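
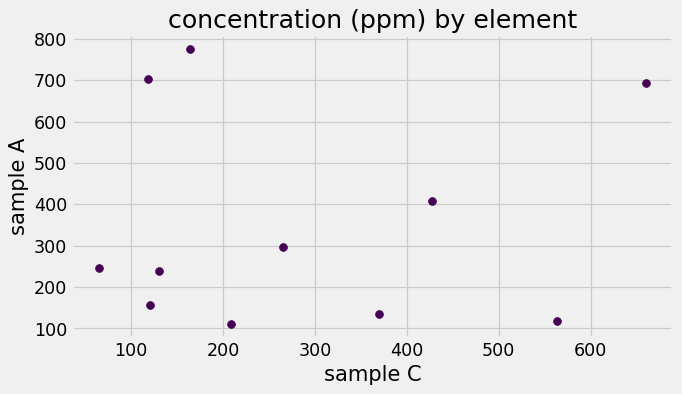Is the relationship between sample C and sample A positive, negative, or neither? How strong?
Points are roughly uncorrelated; weak (|r| ≈ 0.1).

no clear correlation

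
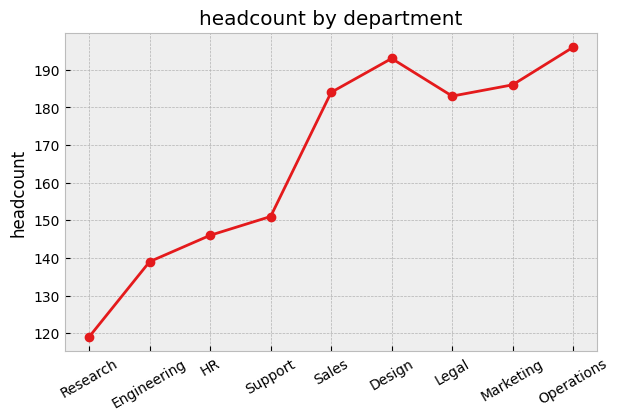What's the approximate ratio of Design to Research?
Design ≈ 190, Research ≈ 120; 190/120 ≈ 1.58.

≈ 1.58×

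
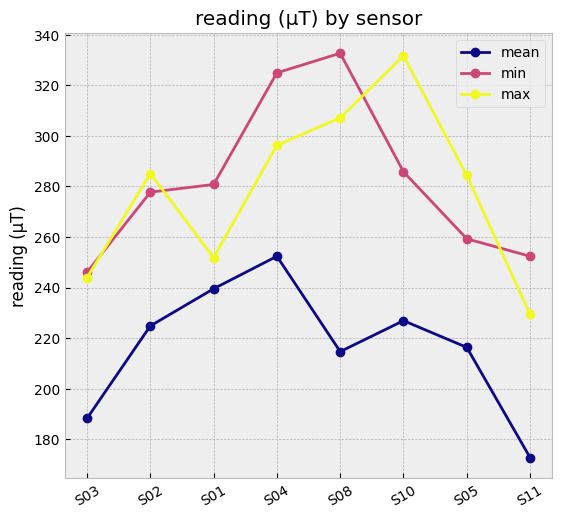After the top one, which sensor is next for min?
S04

Top 3 for min: S08 ≈ 340, S04 ≈ 320, S10 ≈ 280.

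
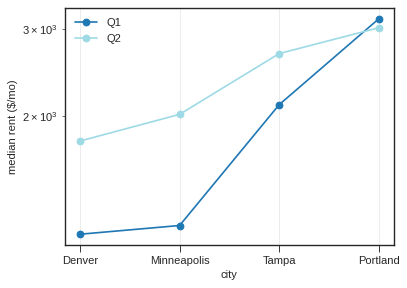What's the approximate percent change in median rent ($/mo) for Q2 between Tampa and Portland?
Tampa ≈ 2600, Portland ≈ 3000; (3000 − 2600) / 2600 ≈ +15.4%.

≈ +15.4%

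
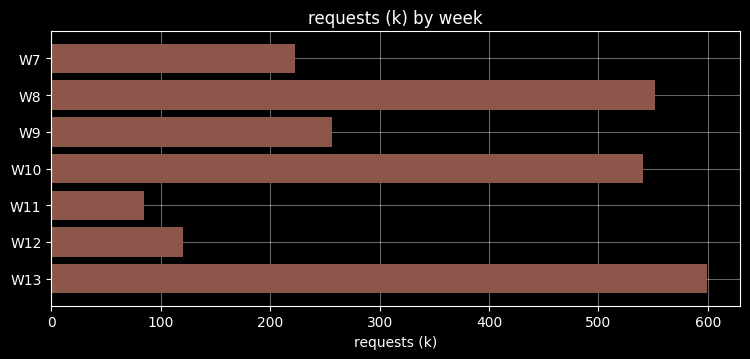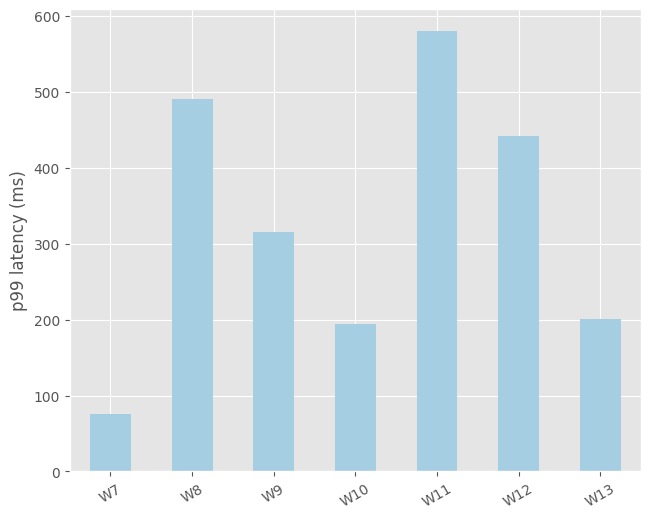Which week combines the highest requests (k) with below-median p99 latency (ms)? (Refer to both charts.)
W13

Chart 2 median p99 latency (ms) ≈ 300; below-median weeks: W7, W10, W13. Among those, W13 has the highest requests (k) (≈ 600).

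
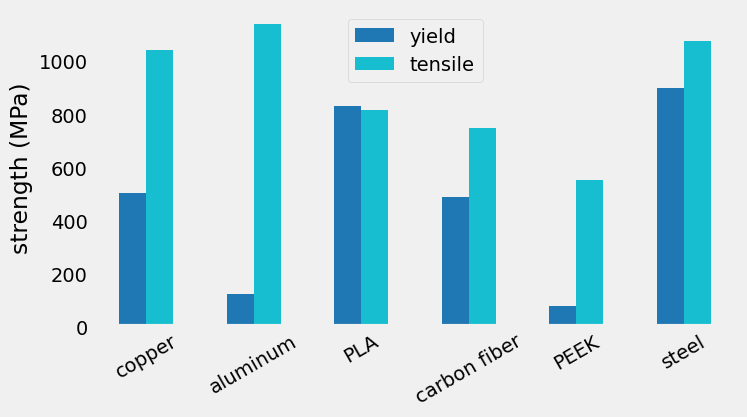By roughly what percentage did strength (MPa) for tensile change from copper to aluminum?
≈ +10%

copper ≈ 1000, aluminum ≈ 1100; (1100 − 1000) / 1000 ≈ +10%.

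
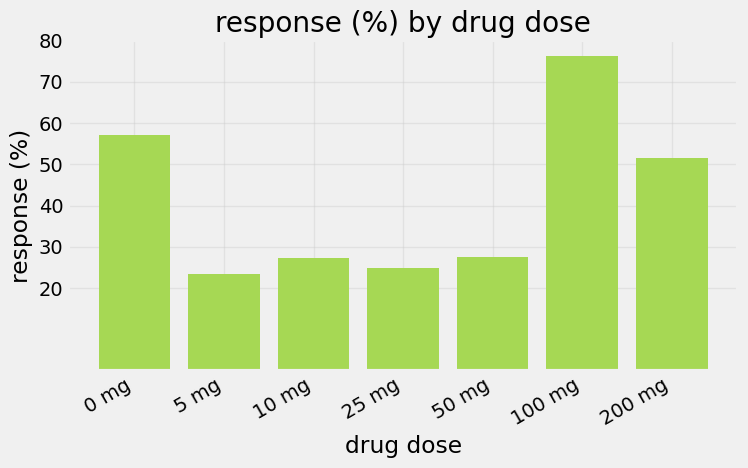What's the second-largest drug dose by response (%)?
0 mg

Top 3: 100 mg ≈ 80, 0 mg ≈ 60, 200 mg ≈ 50.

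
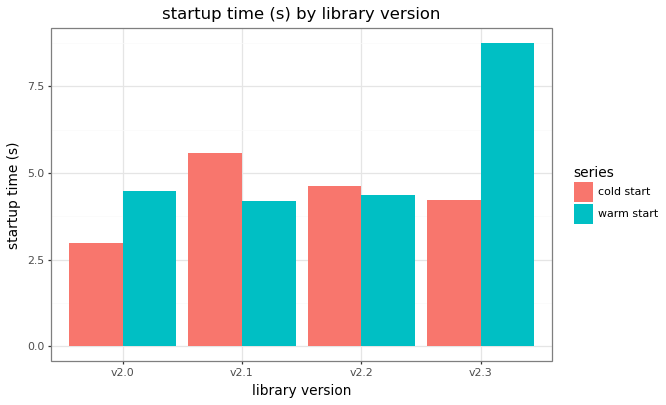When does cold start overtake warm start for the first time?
v2.1

v2.0: cold start ≈ 3 vs warm start ≈ 4 (not yet); v2.1: cold start ≈ 6 vs warm start ≈ 4 (first crossover).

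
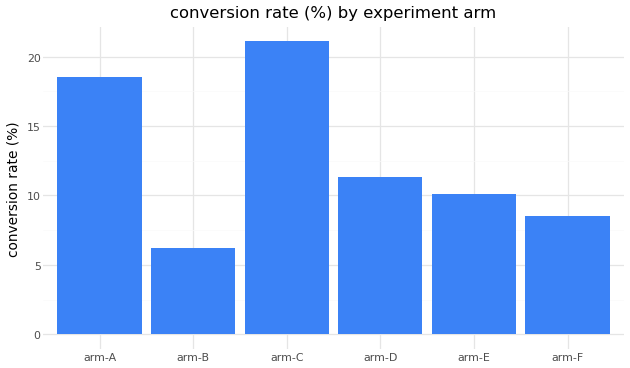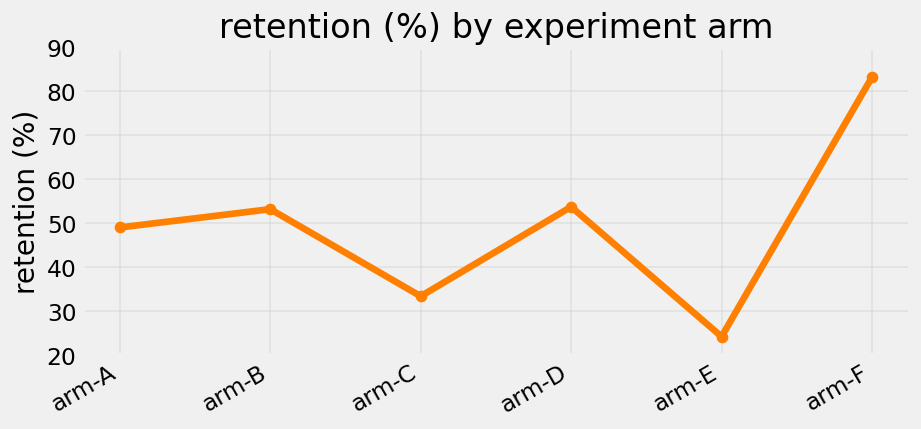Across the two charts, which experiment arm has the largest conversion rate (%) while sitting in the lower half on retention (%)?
arm-C

Chart 2 median retention (%) ≈ 50; below-median experiment arms: arm-A, arm-C, arm-E. Among those, arm-C has the highest conversion rate (%) (≈ 22).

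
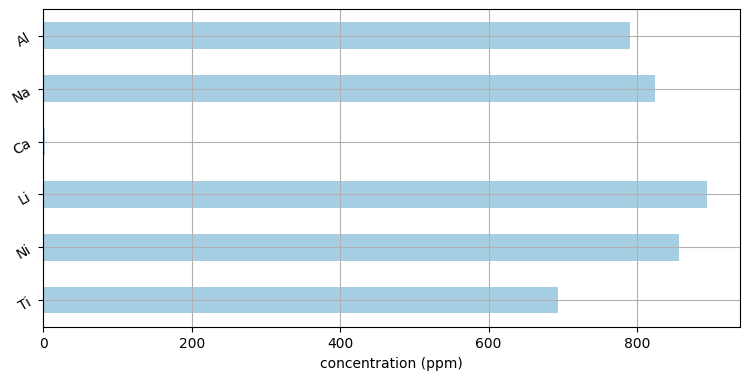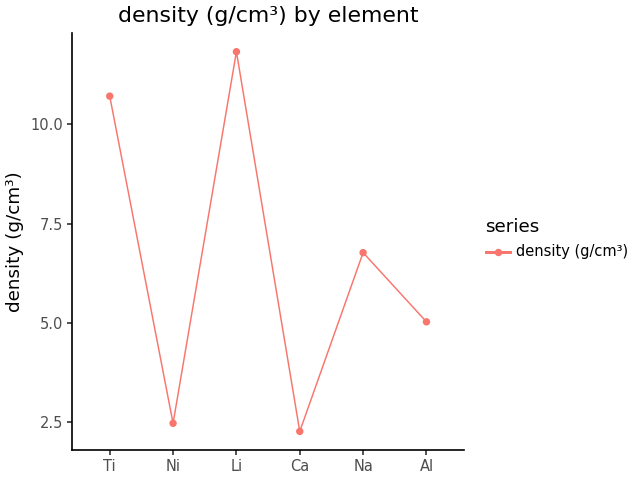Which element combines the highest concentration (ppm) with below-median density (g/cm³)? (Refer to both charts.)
Chart 2 median density (g/cm³) ≈ 6; below-median elements: Ni, Ca, Al. Among those, Ni has the highest concentration (ppm) (≈ 900).

Ni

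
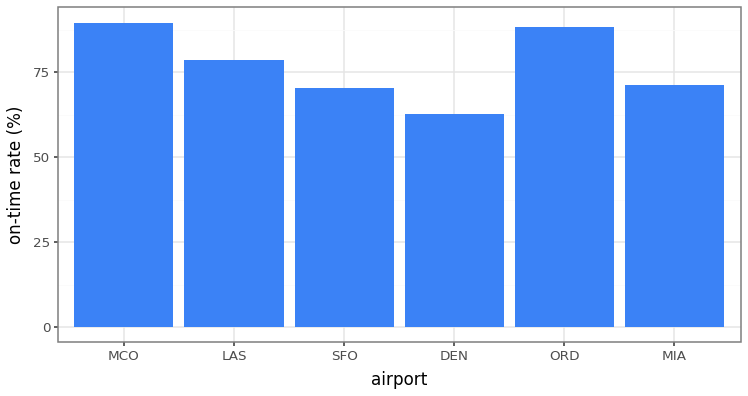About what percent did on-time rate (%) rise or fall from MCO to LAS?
MCO ≈ 90, LAS ≈ 80; (80 − 90) / 90 ≈ -11.1%.

≈ -11.1%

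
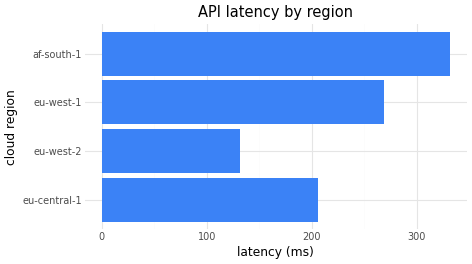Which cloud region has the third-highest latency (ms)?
Top 4: af-south-1 ≈ 350, eu-west-1 ≈ 250, eu-central-1 ≈ 200, eu-west-2 ≈ 150.

eu-central-1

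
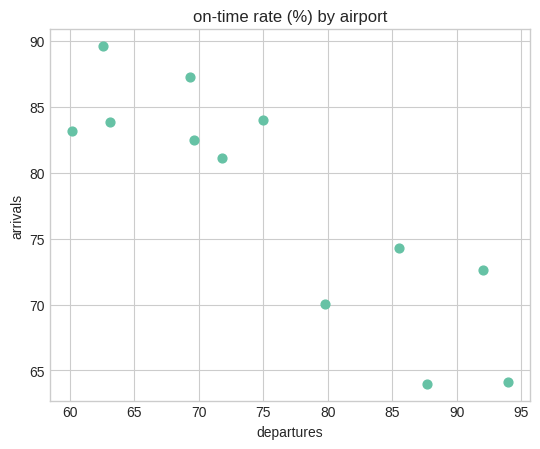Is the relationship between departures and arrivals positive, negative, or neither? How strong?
negative, strong

Points are negatively correlated; strong (|r| ≈ 0.9).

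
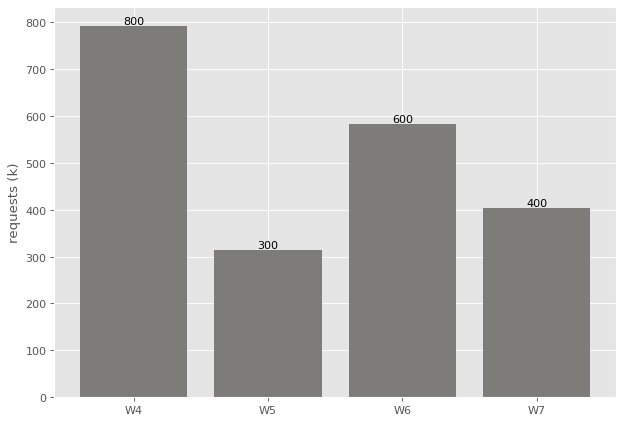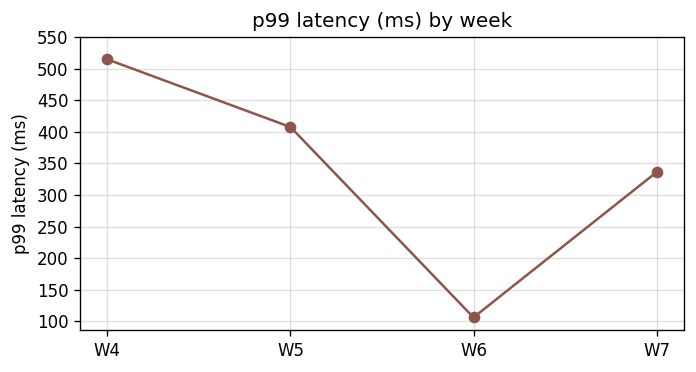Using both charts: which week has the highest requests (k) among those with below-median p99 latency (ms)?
Chart 2 median p99 latency (ms) ≈ 350; below-median weeks: W6, W7. Among those, W6 has the highest requests (k) (≈ 600).

W6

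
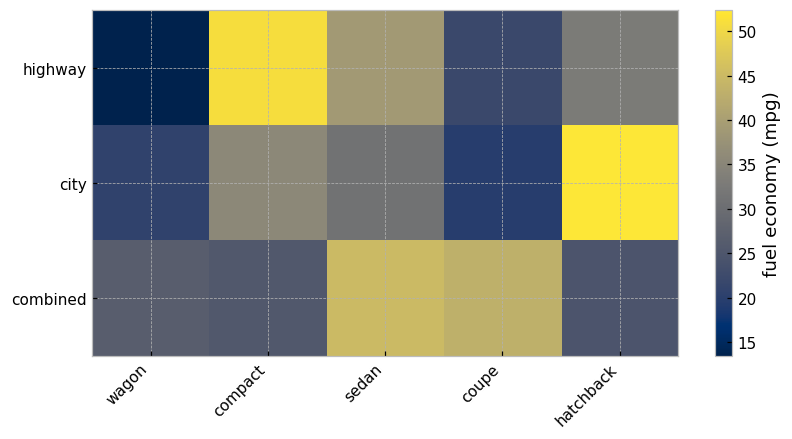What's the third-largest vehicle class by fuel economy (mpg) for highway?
Top 4 for highway: compact ≈ 50, sedan ≈ 40, hatchback ≈ 35, coupe ≈ 20.

hatchback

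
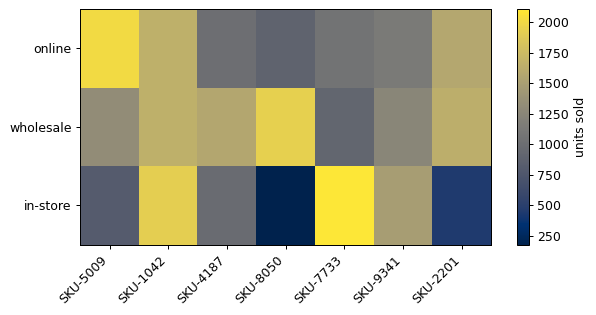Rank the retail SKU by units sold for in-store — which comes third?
Top 4 for in-store: SKU-7733 ≈ 2200, SKU-1042 ≈ 2000, SKU-9341 ≈ 1400, SKU-4187 ≈ 1000.

SKU-9341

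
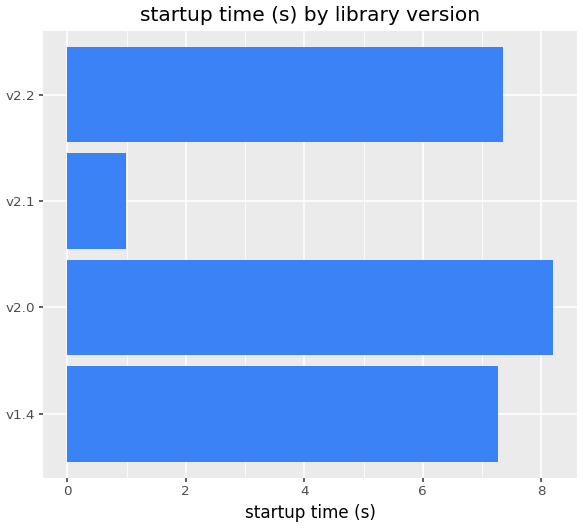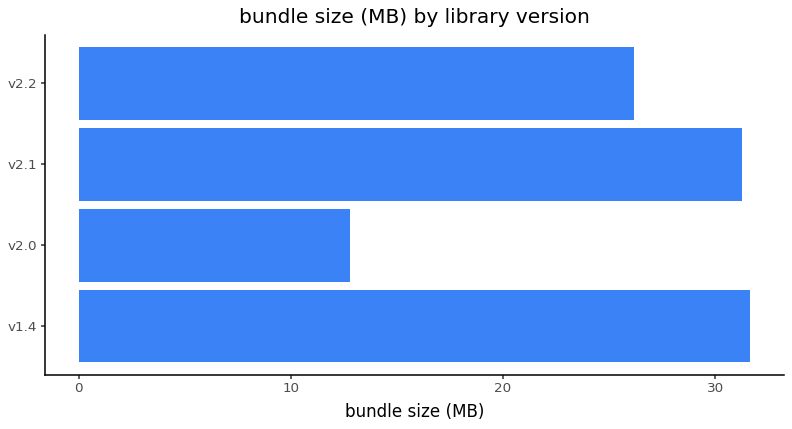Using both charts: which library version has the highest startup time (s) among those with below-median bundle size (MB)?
v2.0

Chart 2 median bundle size (MB) ≈ 30; below-median library versions: v2.0, v2.2. Among those, v2.0 has the highest startup time (s) (≈ 8).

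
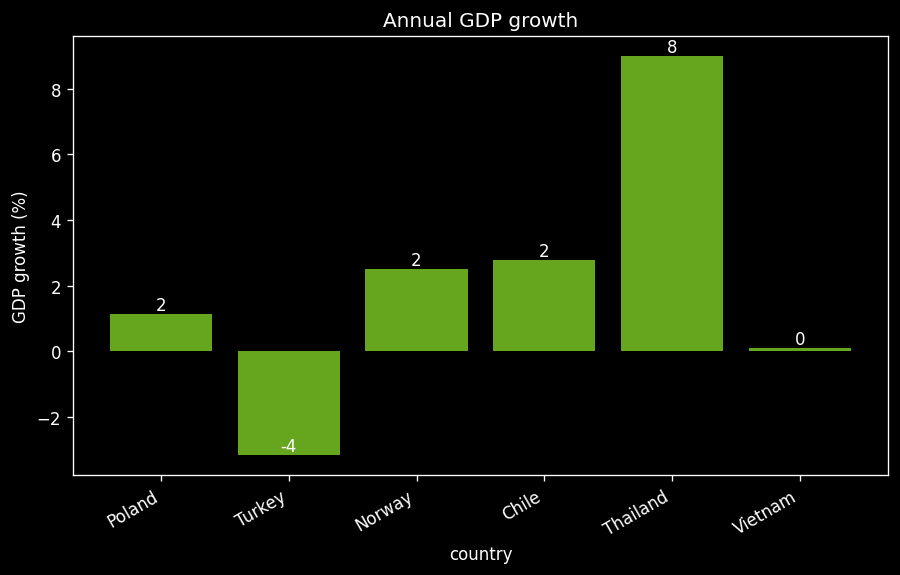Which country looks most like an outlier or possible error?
Thailand

Thailand ≈ 8; the rest sit between ≈ -4 and ≈ 2.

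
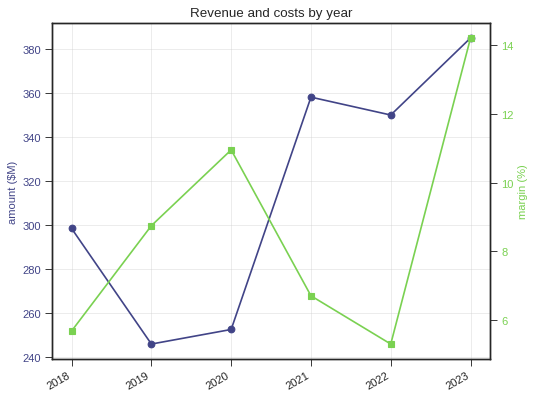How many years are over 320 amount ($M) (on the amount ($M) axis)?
Above 320: 2021, 2022, 2023.

3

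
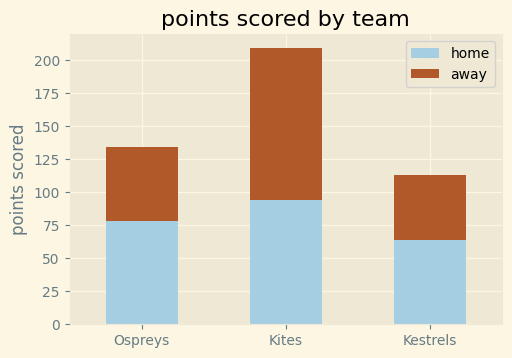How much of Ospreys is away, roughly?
away top ≈ 140, bottom ≈ 80; segment ≈ 60.

≈ 60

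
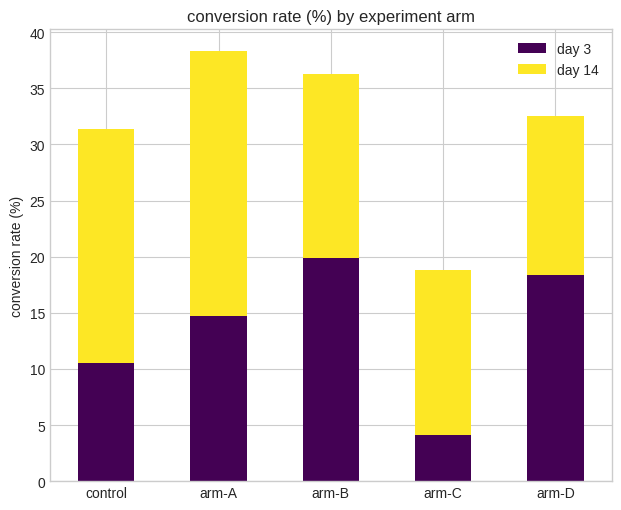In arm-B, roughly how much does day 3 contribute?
day 3 top ≈ 20, bottom ≈ 0; segment ≈ 20.

≈ 20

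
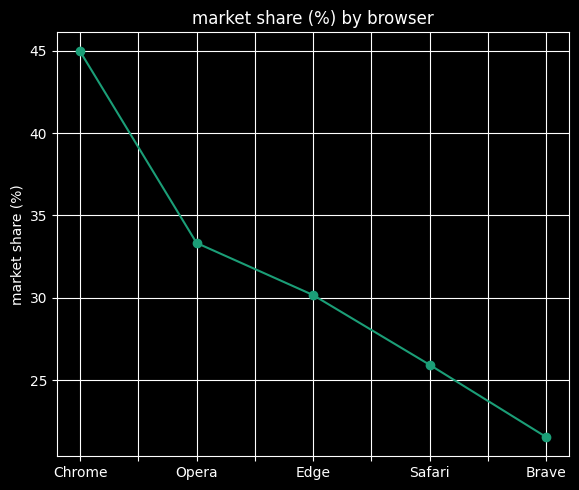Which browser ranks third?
Edge

Top 4: Chrome ≈ 44, Opera ≈ 34, Edge ≈ 30, Safari ≈ 26.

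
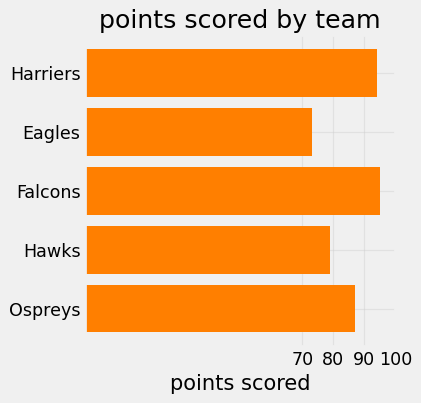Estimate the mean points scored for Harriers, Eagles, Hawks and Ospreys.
(90 + 70 + 80 + 90) / 4 ≈ 82.

≈ 82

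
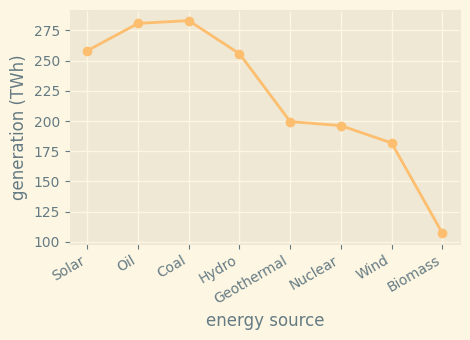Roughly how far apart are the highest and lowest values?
≈ 180

Max Coal ≈ 280, min Biomass ≈ 100; range ≈ 180.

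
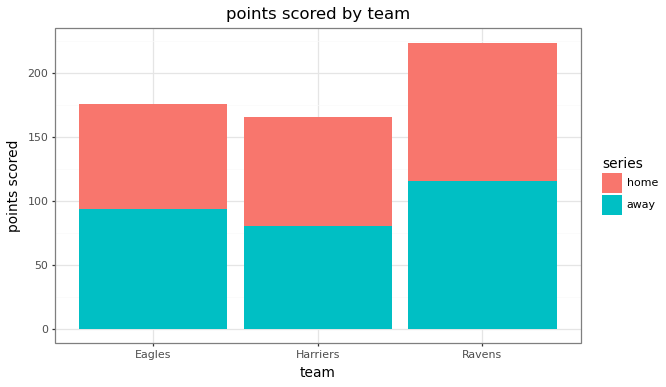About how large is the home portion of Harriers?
≈ 80

home top ≈ 160, bottom ≈ 80; segment ≈ 80.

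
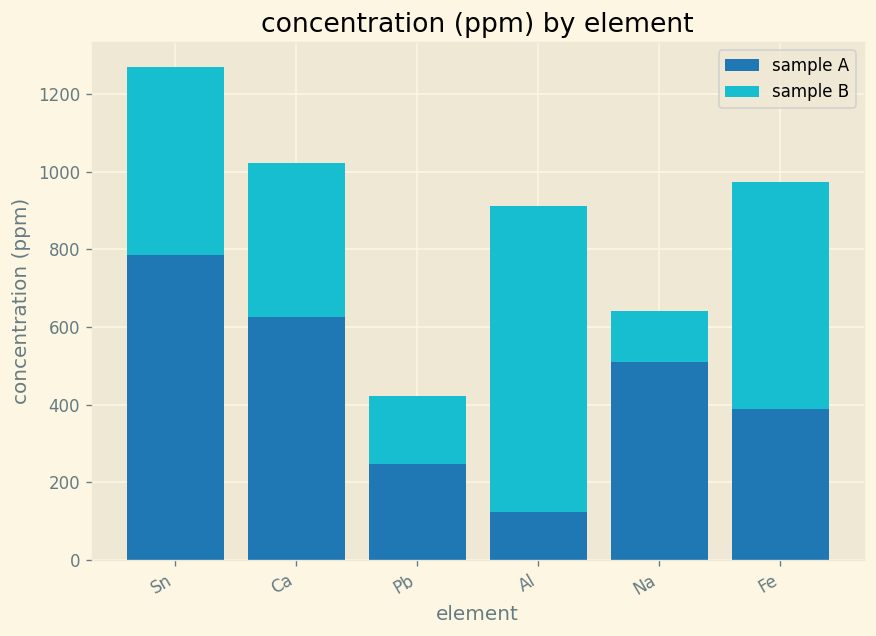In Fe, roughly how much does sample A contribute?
sample A top ≈ 400, bottom ≈ 0; segment ≈ 400.

≈ 400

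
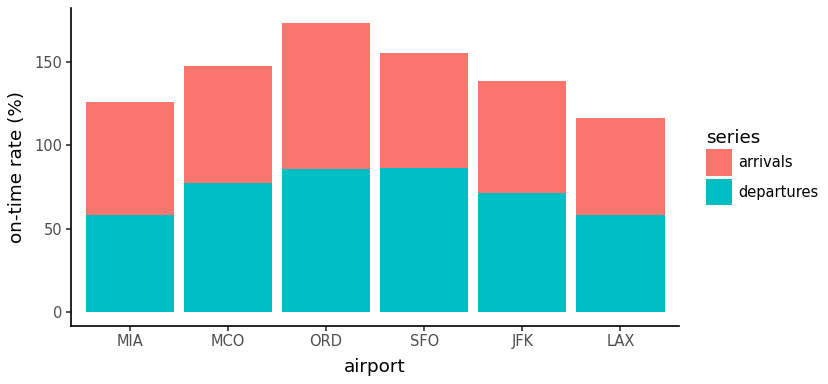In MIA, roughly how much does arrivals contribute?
≈ 60

arrivals top ≈ 120, bottom ≈ 60; segment ≈ 60.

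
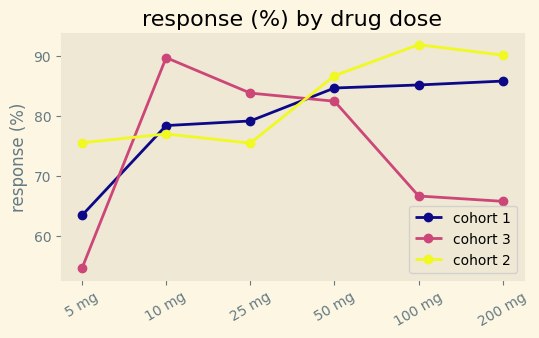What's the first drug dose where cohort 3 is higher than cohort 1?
5 mg: cohort 3 ≈ 55 vs cohort 1 ≈ 65 (not yet); 10 mg: cohort 3 ≈ 90 vs cohort 1 ≈ 80 (first crossover).

10 mg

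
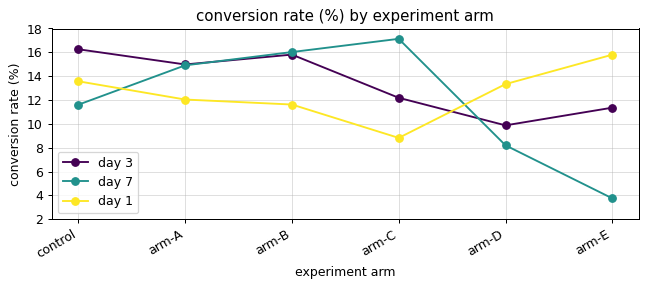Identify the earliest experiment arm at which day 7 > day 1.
arm-A

control: day 7 ≈ 12 vs day 1 ≈ 14 (not yet); arm-A: day 7 ≈ 14 vs day 1 ≈ 12 (first crossover).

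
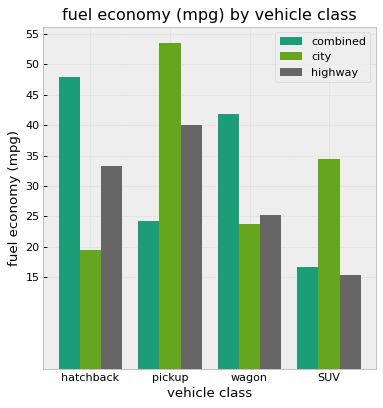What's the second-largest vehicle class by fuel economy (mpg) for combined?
Top 3 for combined: hatchback ≈ 50, wagon ≈ 40, pickup ≈ 25.

wagon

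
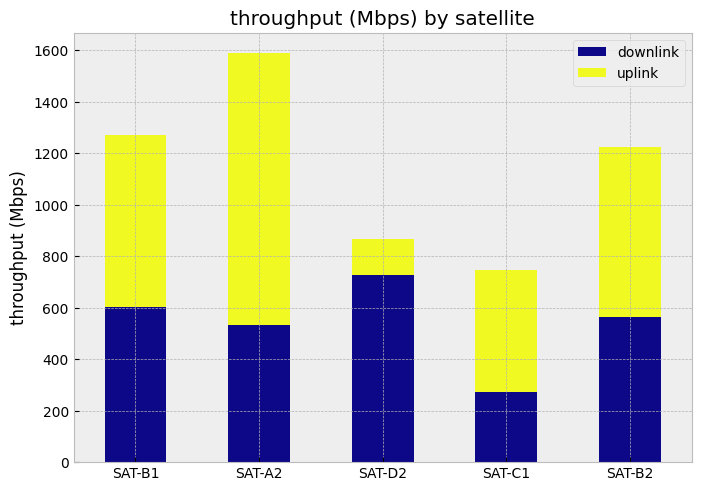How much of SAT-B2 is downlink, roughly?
downlink top ≈ 600, bottom ≈ 0; segment ≈ 600.

≈ 600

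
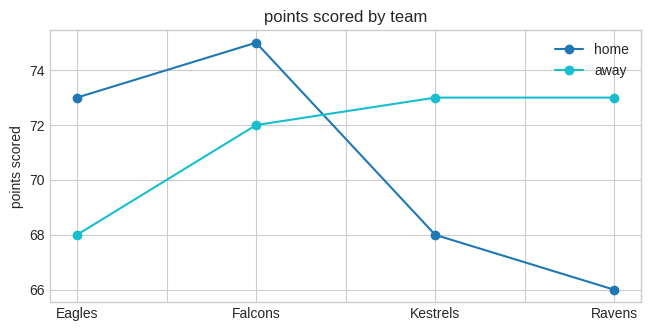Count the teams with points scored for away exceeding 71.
3

Above 71: Falcons, Kestrels, Ravens.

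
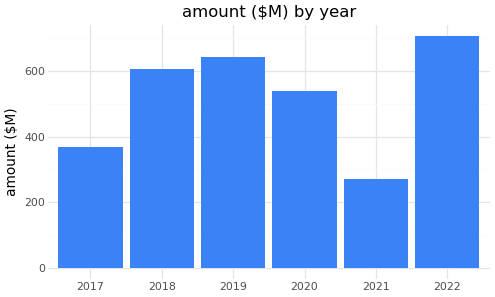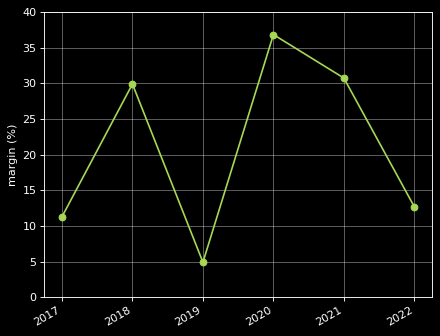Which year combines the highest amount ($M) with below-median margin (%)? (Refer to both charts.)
Chart 2 median margin (%) ≈ 20; below-median years: 2017, 2019, 2022. Among those, 2022 has the highest amount ($M) (≈ 700).

2022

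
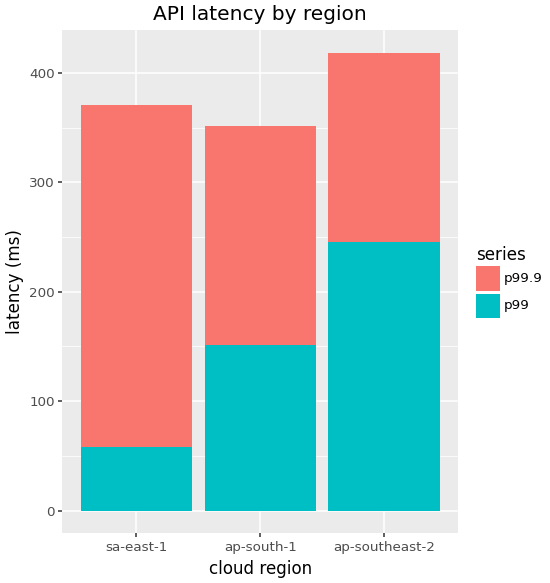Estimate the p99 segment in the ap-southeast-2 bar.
p99 top ≈ 250, bottom ≈ 0; segment ≈ 250.

≈ 250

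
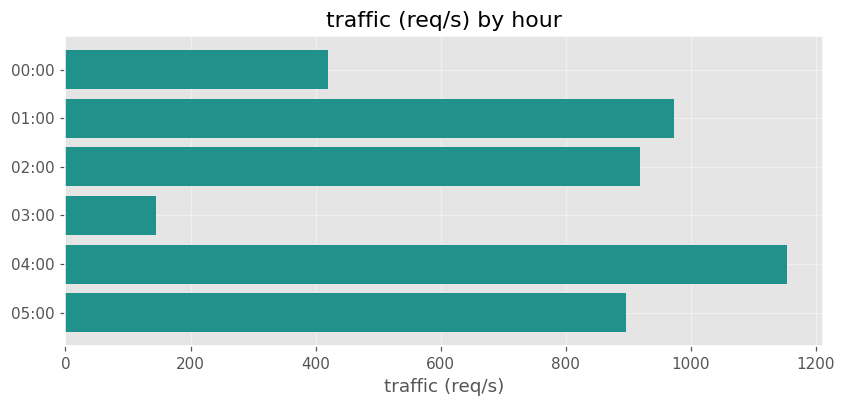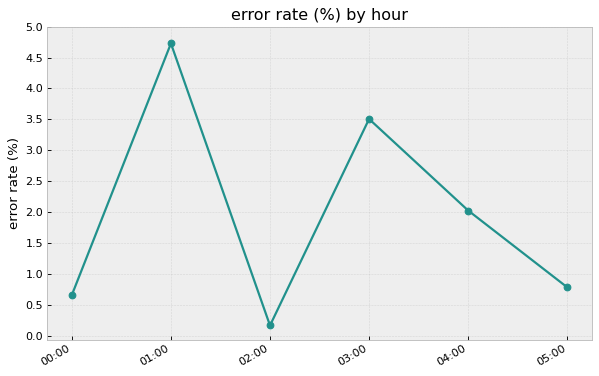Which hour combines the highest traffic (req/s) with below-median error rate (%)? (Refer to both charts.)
02:00

Chart 2 median error rate (%) ≈ 1.5; below-median hours: 00:00, 02:00, 05:00. Among those, 02:00 has the highest traffic (req/s) (≈ 1000).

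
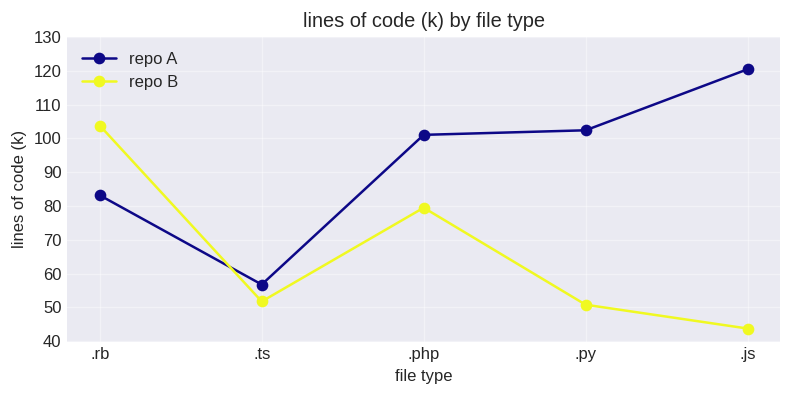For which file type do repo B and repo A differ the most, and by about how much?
.js, ≈ 80 k

.js: repo B ≈ 40, repo A ≈ 120 → gap ≈ 80. Next-largest (.py) is only ≈ 50.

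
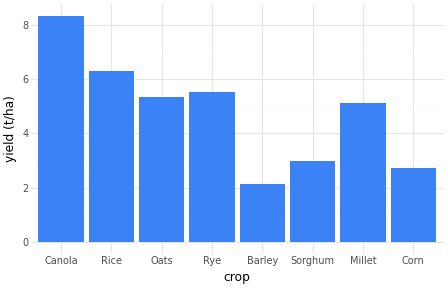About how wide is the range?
≈ 6

Max Canola ≈ 8, min Barley ≈ 2; range ≈ 6.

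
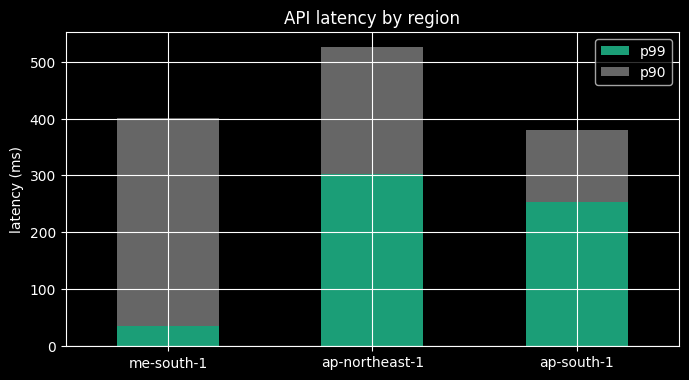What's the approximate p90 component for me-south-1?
p90 top ≈ 400, bottom ≈ 50; segment ≈ 350.

≈ 350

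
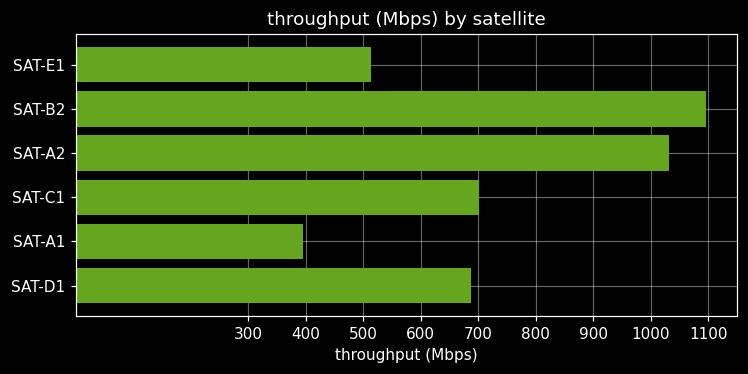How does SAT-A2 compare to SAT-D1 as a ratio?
≈ 1.43×

SAT-A2 ≈ 1000, SAT-D1 ≈ 700; 1000/700 ≈ 1.43.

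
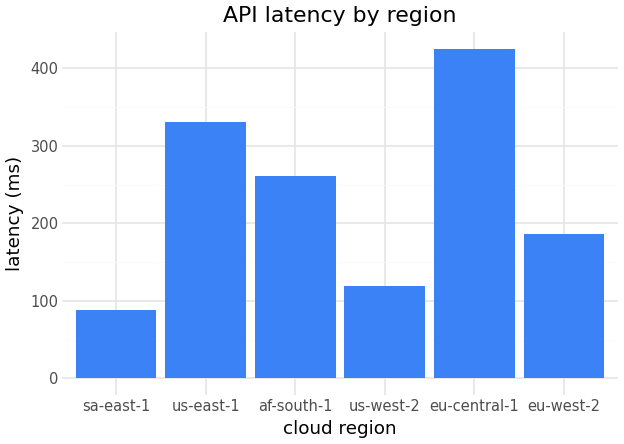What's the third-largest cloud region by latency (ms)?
Top 4: eu-central-1 ≈ 450, us-east-1 ≈ 350, af-south-1 ≈ 250, eu-west-2 ≈ 200.

af-south-1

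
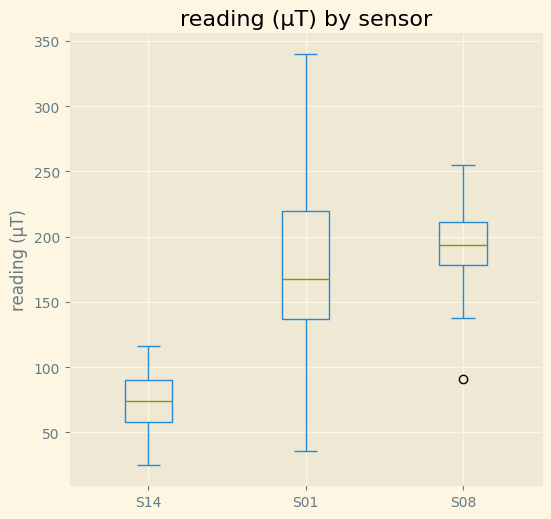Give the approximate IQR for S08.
≈ 30

Q3 ≈ 210, Q1 ≈ 180; IQR ≈ 30.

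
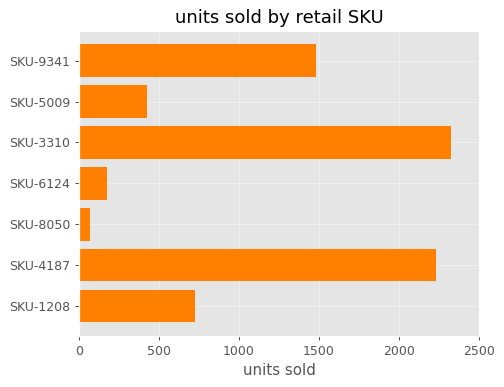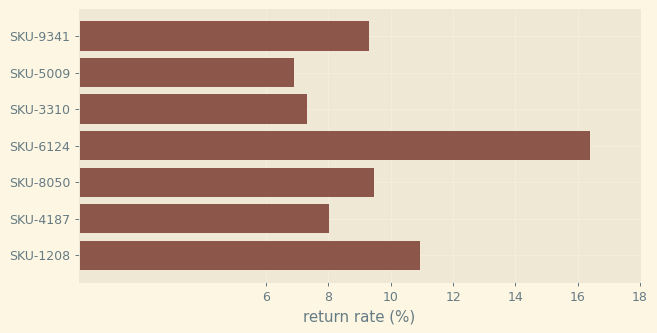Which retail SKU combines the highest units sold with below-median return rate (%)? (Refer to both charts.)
Chart 2 median return rate (%) ≈ 10; below-median retail SKUs: SKU-5009, SKU-3310, SKU-4187. Among those, SKU-3310 has the highest units sold (≈ 2500).

SKU-3310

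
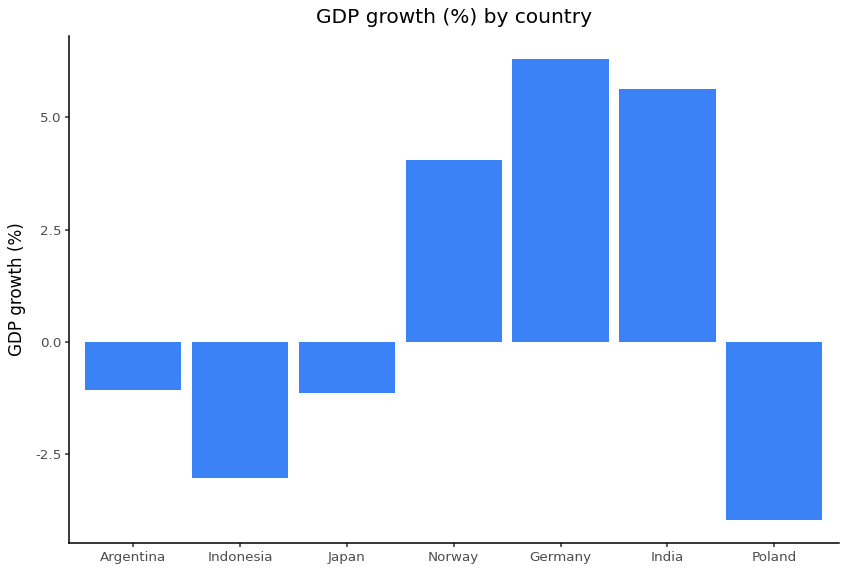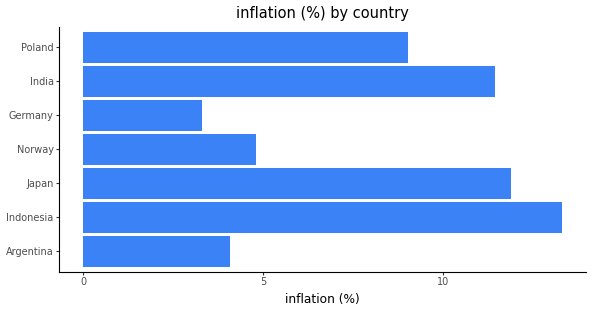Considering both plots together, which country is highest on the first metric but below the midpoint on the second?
Germany

Chart 2 median inflation (%) ≈ 10; below-median countries: Argentina, Norway, Germany. Among those, Germany has the highest GDP growth (%) (≈ 6).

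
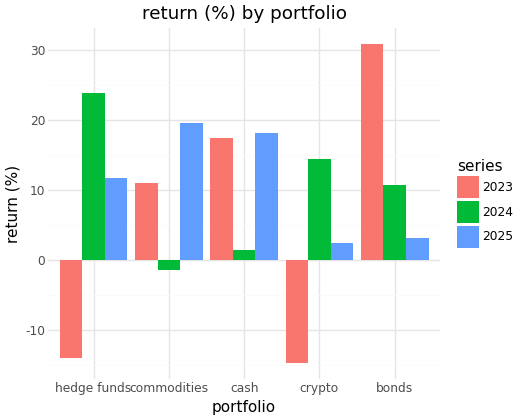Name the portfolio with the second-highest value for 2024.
crypto

Top 3 for 2024: hedge funds ≈ 25, crypto ≈ 15, bonds ≈ 10.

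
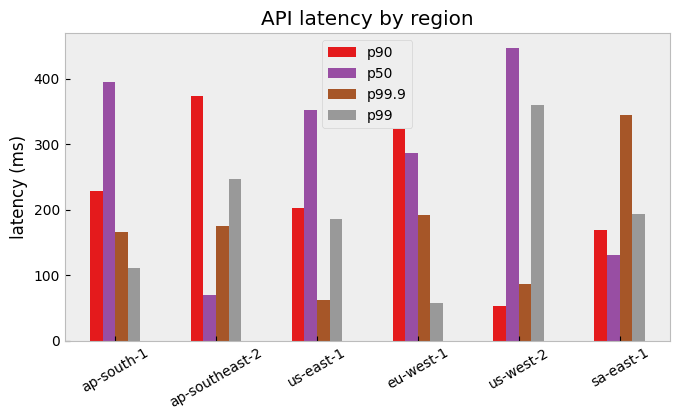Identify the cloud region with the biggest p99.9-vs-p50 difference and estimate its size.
us-west-2: p99.9 ≈ 100, p50 ≈ 450 → gap ≈ 350. Next-largest (us-east-1) is only ≈ 300.

us-west-2, ≈ 350 ms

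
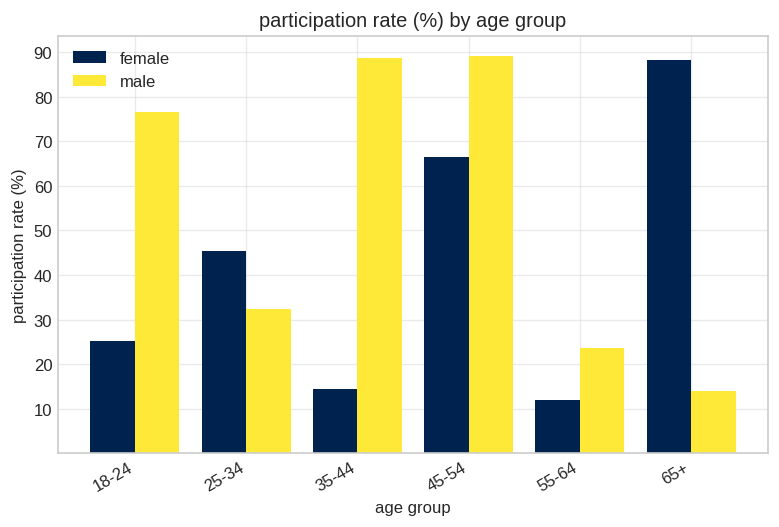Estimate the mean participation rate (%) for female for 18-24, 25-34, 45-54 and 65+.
≈ 60

(30 + 50 + 70 + 90) / 4 ≈ 60.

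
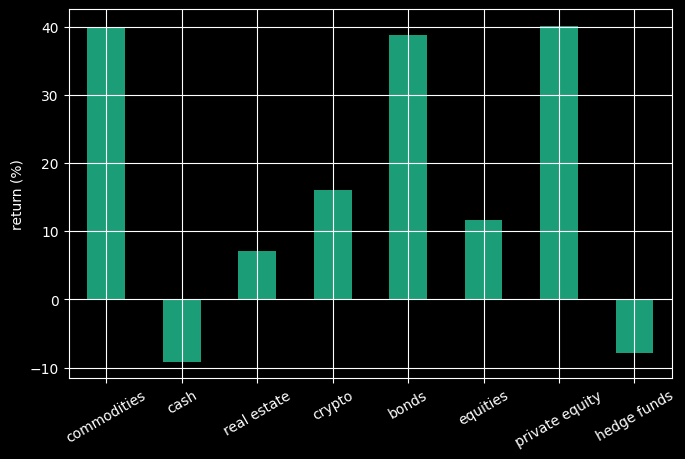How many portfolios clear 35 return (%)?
Above 35: commodities, bonds, private equity.

3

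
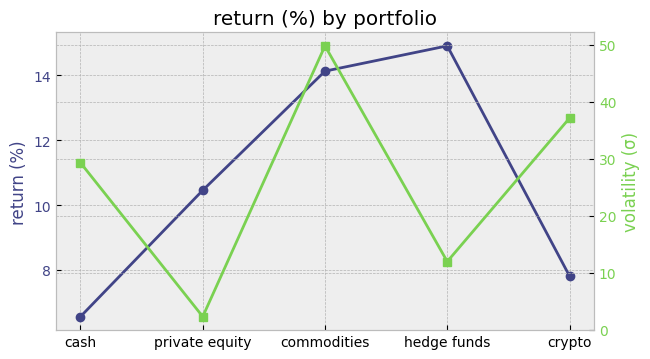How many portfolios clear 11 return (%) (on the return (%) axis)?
Above 11: commodities, hedge funds.

2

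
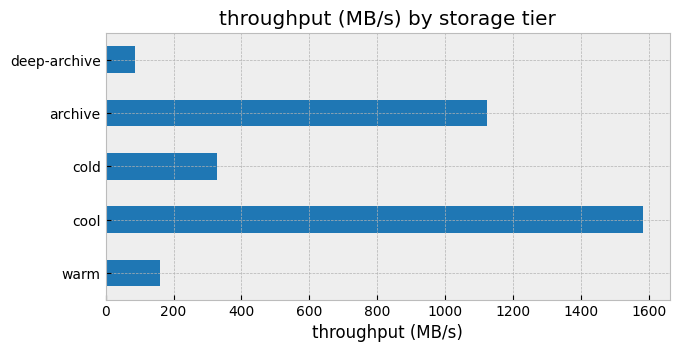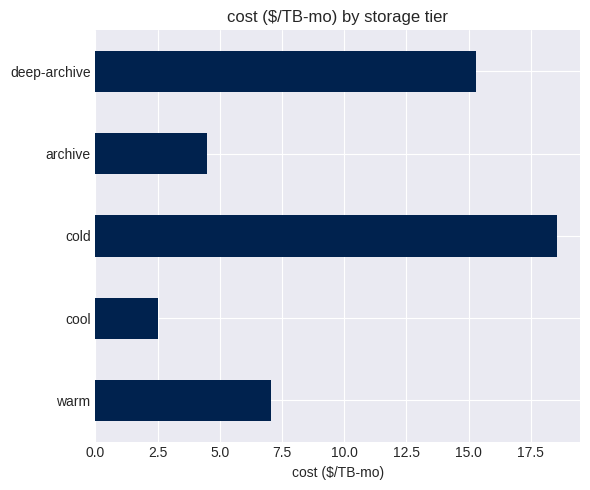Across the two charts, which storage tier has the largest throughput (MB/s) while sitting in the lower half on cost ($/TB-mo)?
cool

Chart 2 median cost ($/TB-mo) ≈ 8; below-median storage tiers: cool, archive. Among those, cool has the highest throughput (MB/s) (≈ 1600).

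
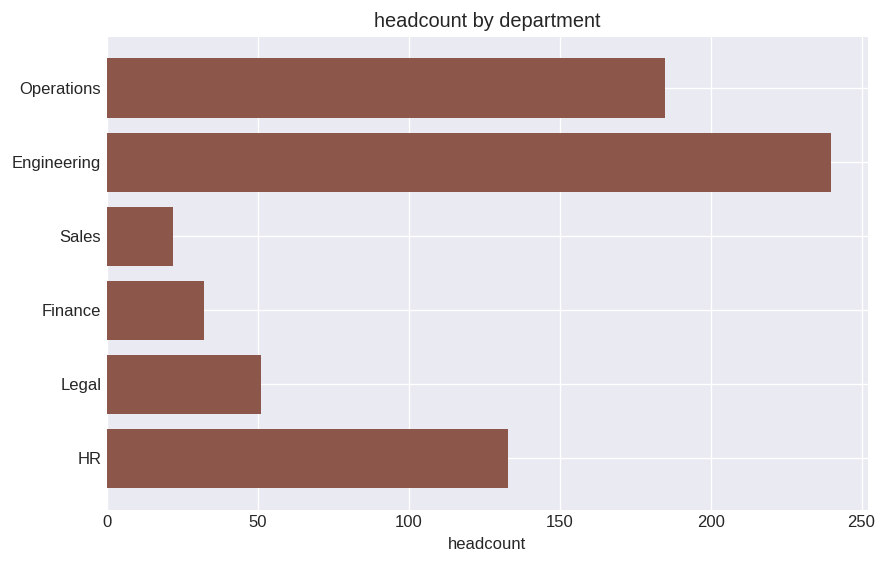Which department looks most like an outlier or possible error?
Engineering

Engineering ≈ 240; the rest sit between ≈ 20 and ≈ 180.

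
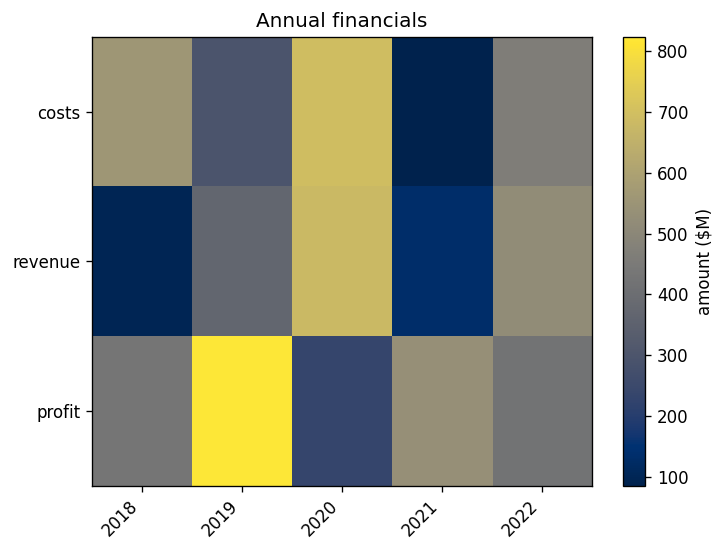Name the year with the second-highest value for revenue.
Top 3 for revenue: 2020 ≈ 700, 2022 ≈ 500, 2019 ≈ 400.

2022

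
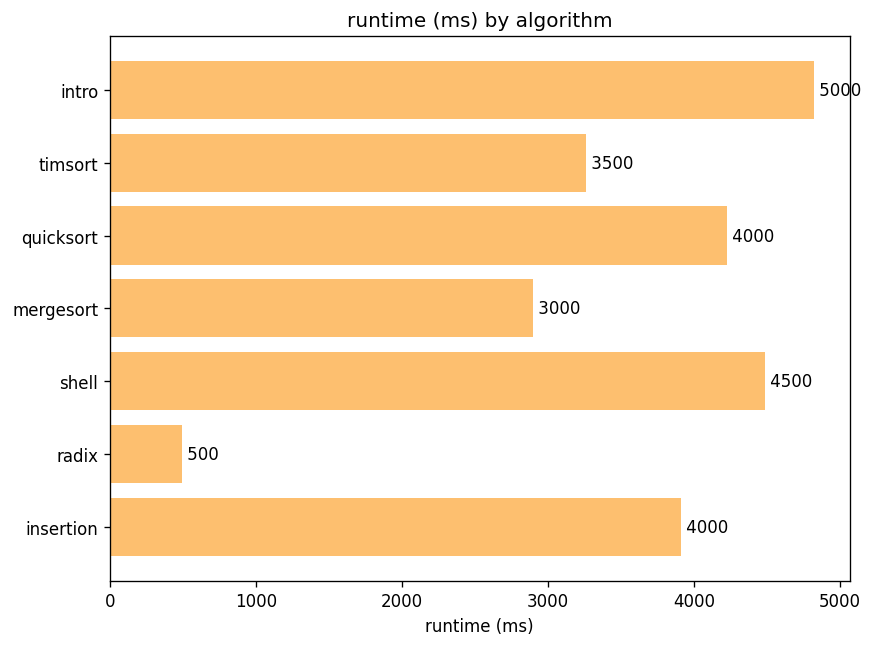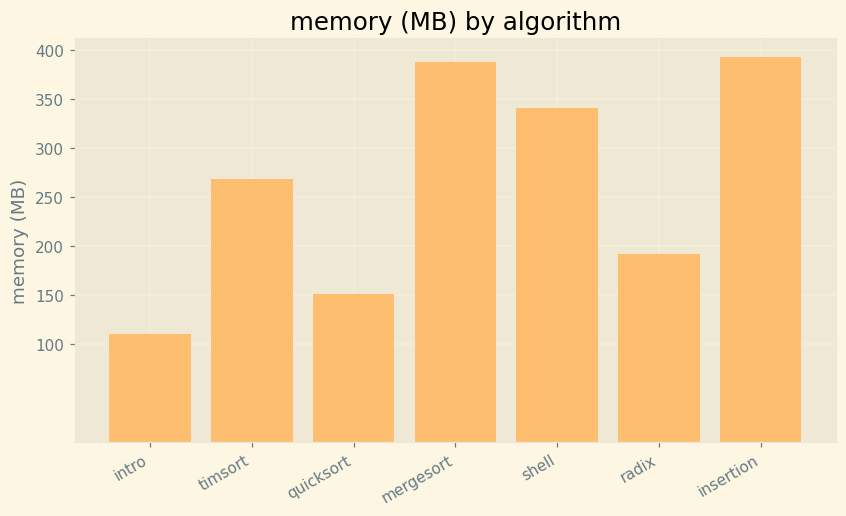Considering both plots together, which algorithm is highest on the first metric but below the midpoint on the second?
Chart 2 median memory (MB) ≈ 250; below-median algorithms: intro, quicksort, radix. Among those, intro has the highest runtime (ms) (≈ 5000).

intro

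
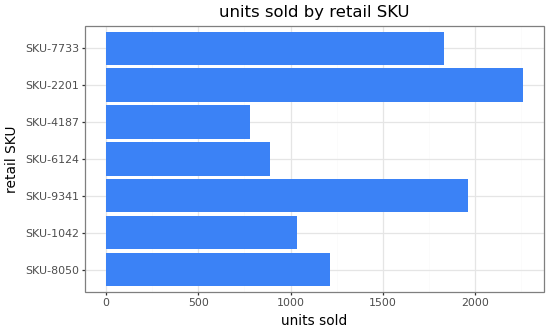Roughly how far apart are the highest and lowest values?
Max SKU-2201 ≈ 2200, min SKU-4187 ≈ 800; range ≈ 1400.

≈ 1400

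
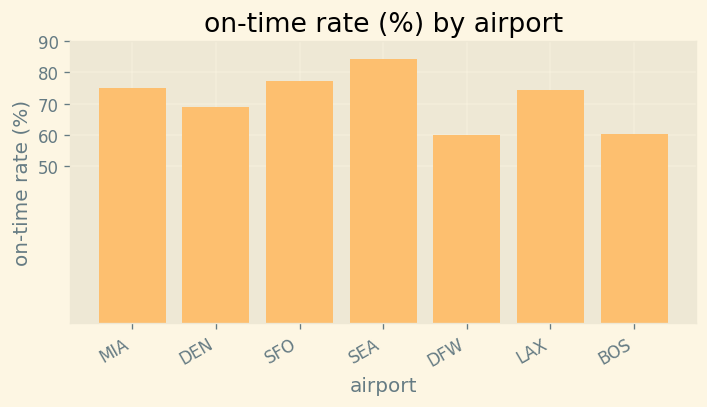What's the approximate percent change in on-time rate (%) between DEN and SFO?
≈ +14.3%

DEN ≈ 70, SFO ≈ 80; (80 − 70) / 70 ≈ +14.3%.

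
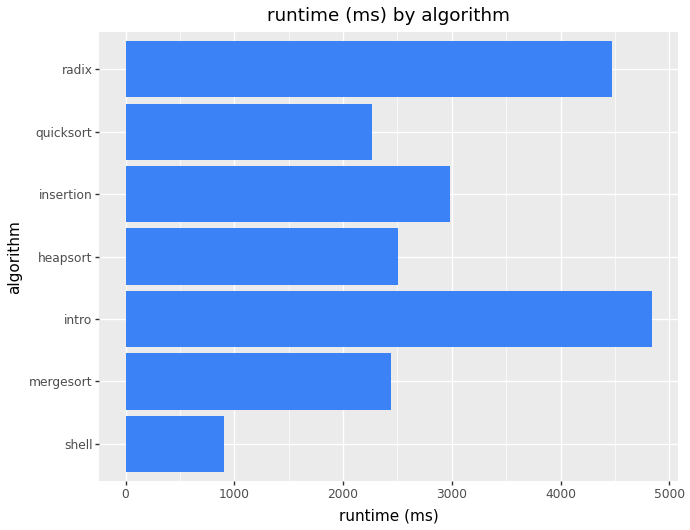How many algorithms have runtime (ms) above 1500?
6

Above 1500: mergesort, intro, heapsort, insertion, quicksort, radix.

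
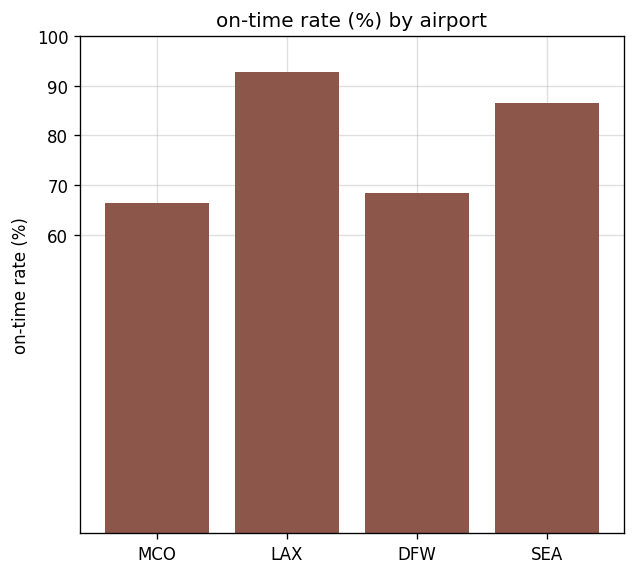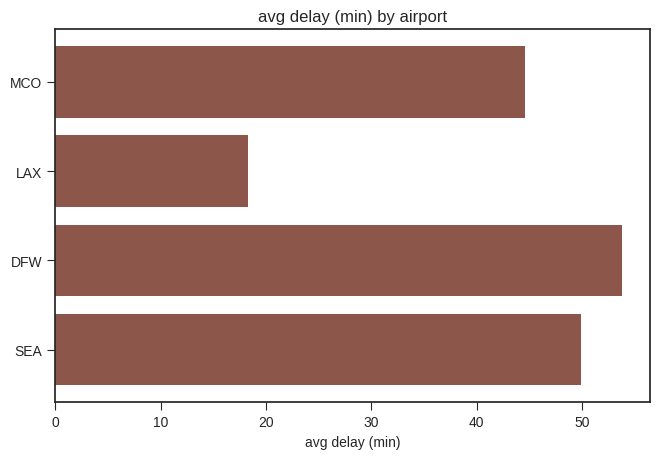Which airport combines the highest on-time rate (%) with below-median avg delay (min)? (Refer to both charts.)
Chart 2 median avg delay (min) ≈ 45; below-median airports: MCO, LAX. Among those, LAX has the highest on-time rate (%) (≈ 90).

LAX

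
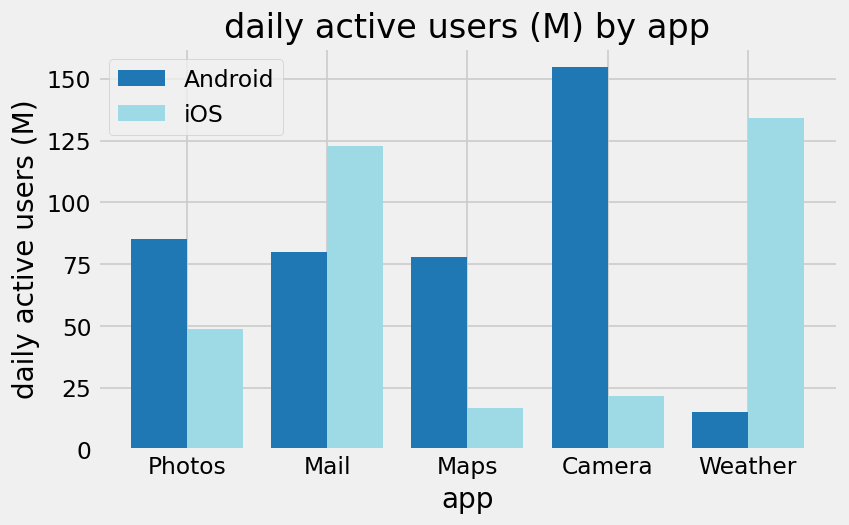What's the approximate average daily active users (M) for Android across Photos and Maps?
≈ 80

(80 + 80) / 2 ≈ 80.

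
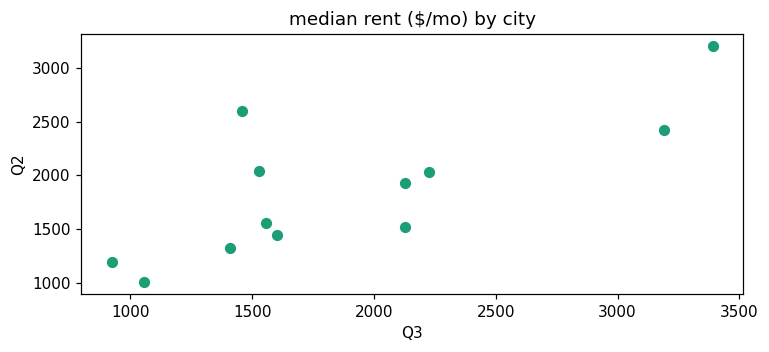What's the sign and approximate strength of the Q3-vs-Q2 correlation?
Points are positively correlated; strong (|r| ≈ 0.8).

positive, strong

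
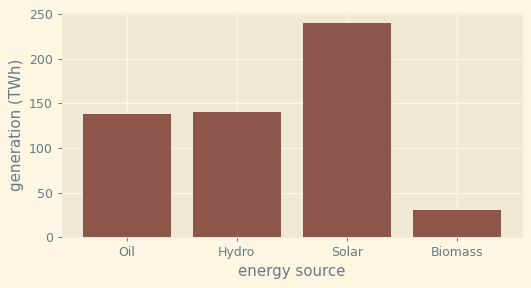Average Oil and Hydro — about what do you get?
(140 + 140) / 2 ≈ 140.

≈ 140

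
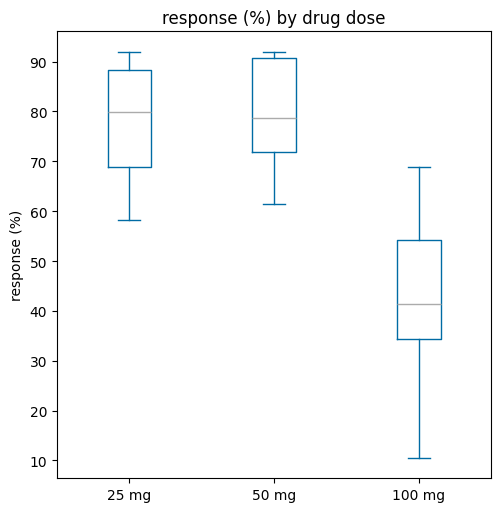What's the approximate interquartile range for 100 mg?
Q3 ≈ 55, Q1 ≈ 35; IQR ≈ 20.

≈ 20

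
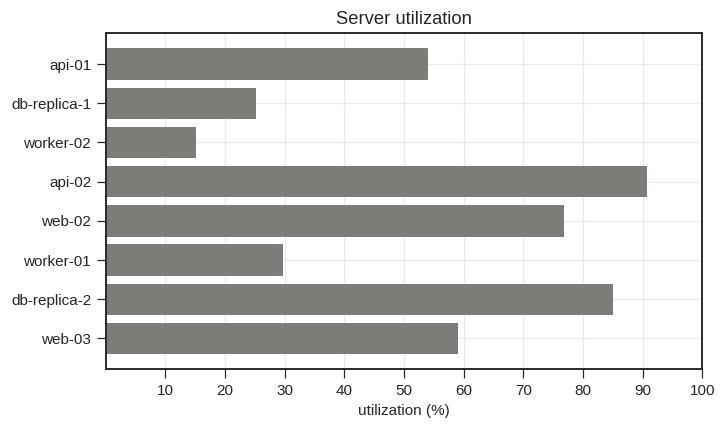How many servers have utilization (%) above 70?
Above 70: api-02, web-02, db-replica-2.

3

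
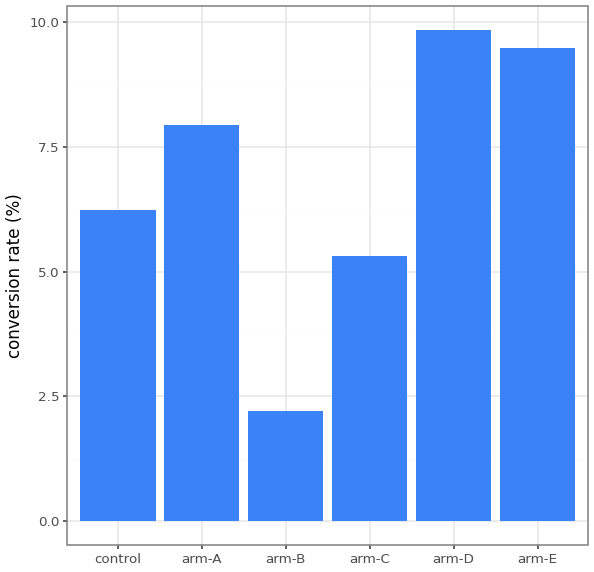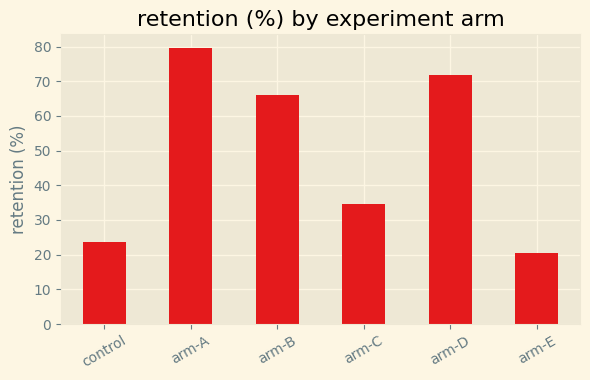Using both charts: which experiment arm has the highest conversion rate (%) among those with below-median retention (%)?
arm-E

Chart 2 median retention (%) ≈ 50; below-median experiment arms: control, arm-C, arm-E. Among those, arm-E has the highest conversion rate (%) (≈ 9).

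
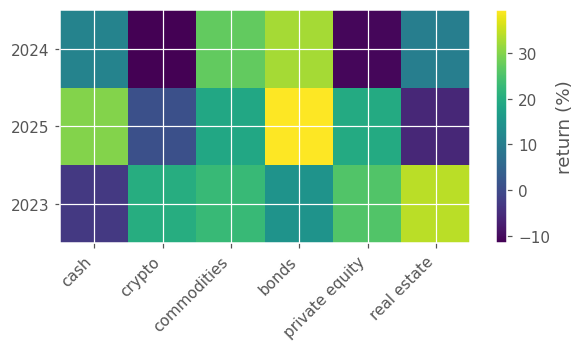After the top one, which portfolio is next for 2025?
Top 3 for 2025: bonds ≈ 40, cash ≈ 30, private equity ≈ 20.

cash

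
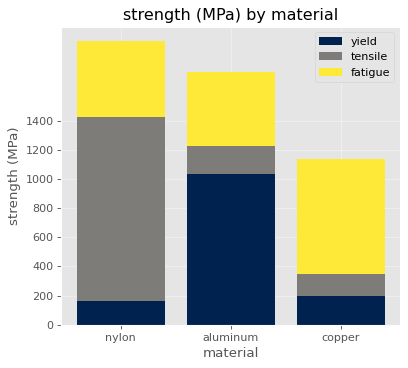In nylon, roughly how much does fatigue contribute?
fatigue top ≈ 2000, bottom ≈ 1400; segment ≈ 600.

≈ 600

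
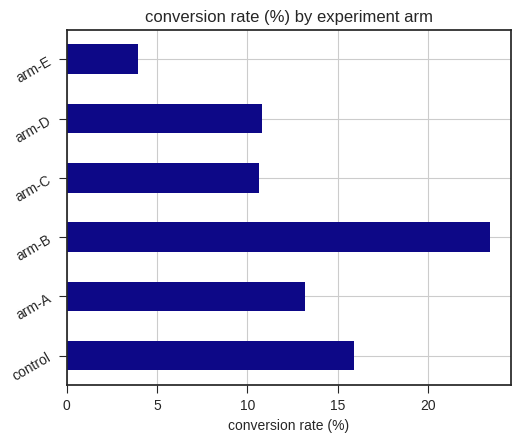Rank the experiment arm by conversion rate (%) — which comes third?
Top 4: arm-B ≈ 24, control ≈ 16, arm-A ≈ 14, arm-D ≈ 10.

arm-A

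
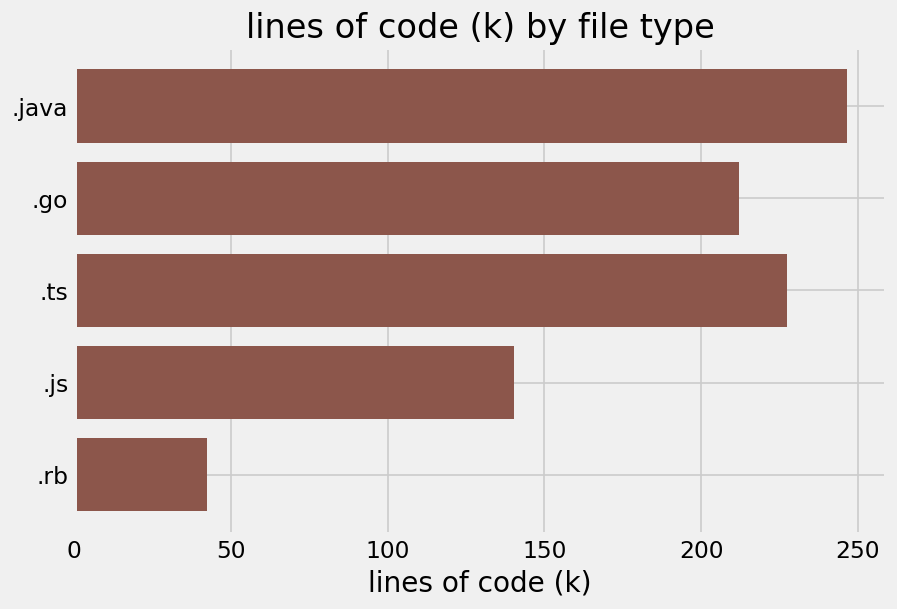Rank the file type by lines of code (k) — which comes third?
.go

Top 4: .java ≈ 250, .ts ≈ 225, .go ≈ 200, .js ≈ 150.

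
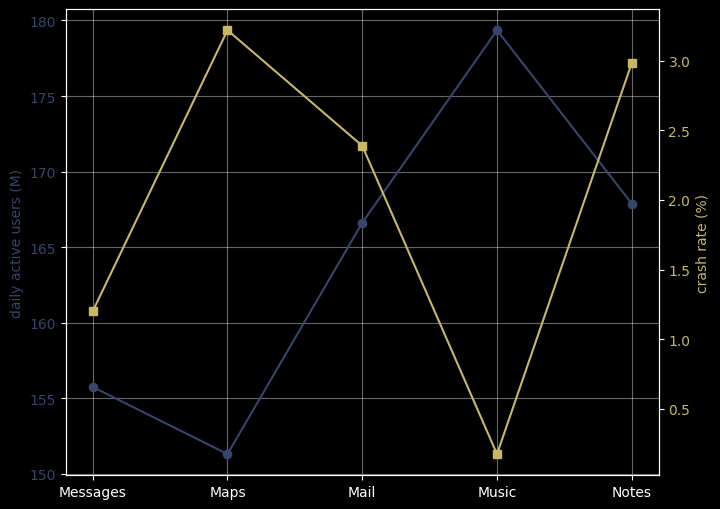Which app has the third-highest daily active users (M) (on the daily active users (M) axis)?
Mail

Top 4 (on the daily active users (M) axis): Music ≈ 180, Notes ≈ 170, Mail ≈ 165, Messages ≈ 155.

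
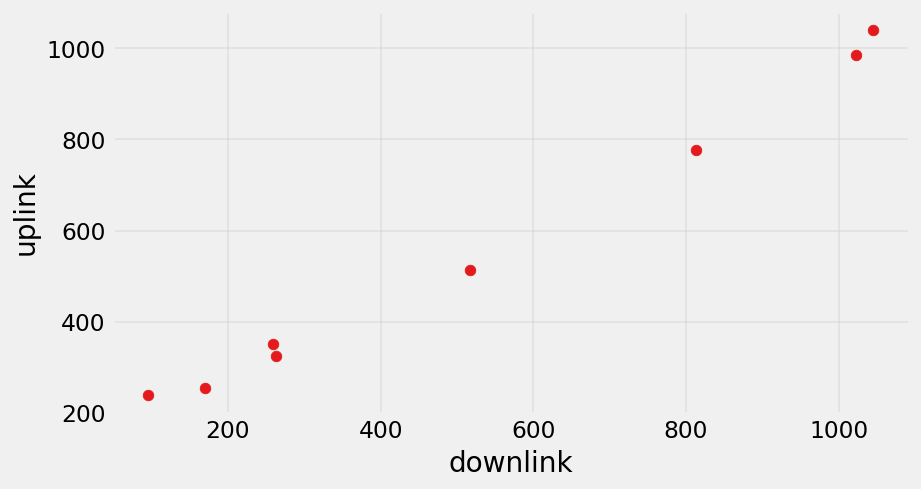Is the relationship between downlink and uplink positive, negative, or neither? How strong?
positive, strong

Points are positively correlated; strong (|r| ≈ 1.0).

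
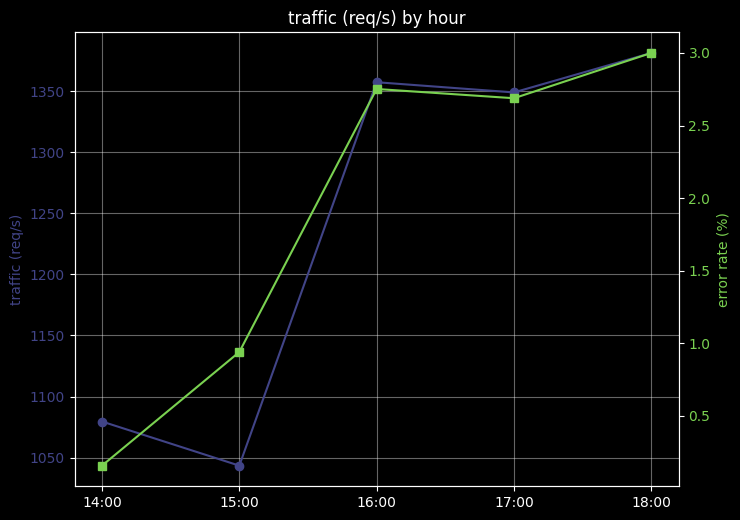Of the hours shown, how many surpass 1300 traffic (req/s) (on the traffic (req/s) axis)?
Above 1300: 16:00, 17:00, 18:00.

3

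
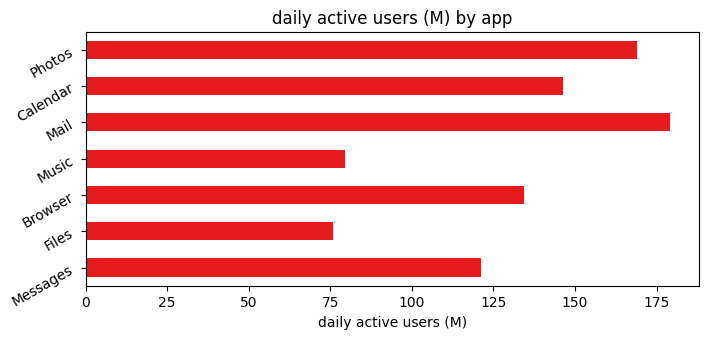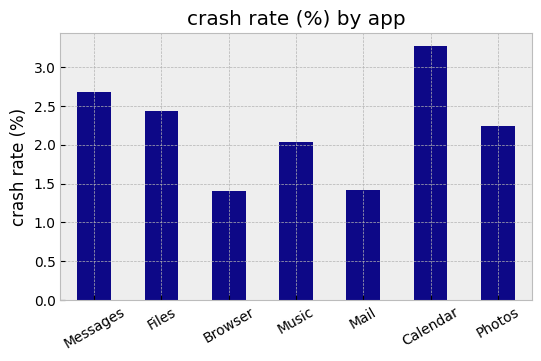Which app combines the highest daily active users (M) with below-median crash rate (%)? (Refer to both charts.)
Chart 2 median crash rate (%) ≈ 2; below-median apps: Browser, Music, Mail. Among those, Mail has the highest daily active users (M) (≈ 180).

Mail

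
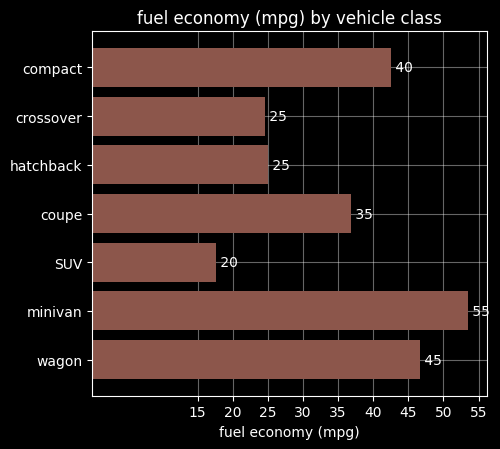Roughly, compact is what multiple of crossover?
≈ 1.6×

compact ≈ 40, crossover ≈ 25; 40/25 ≈ 1.6.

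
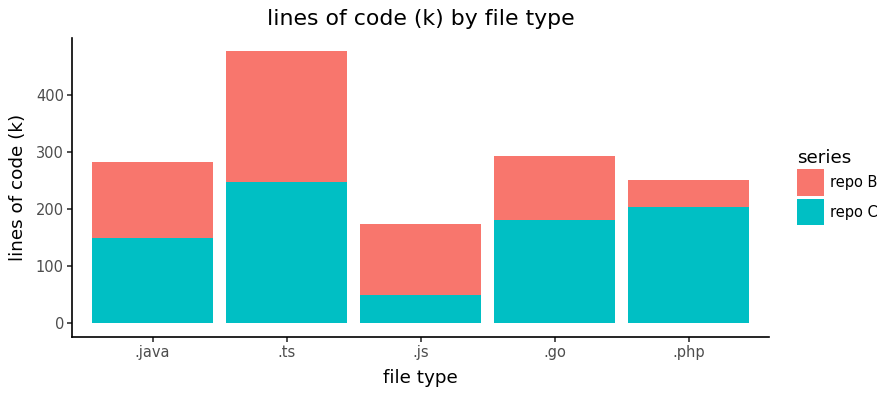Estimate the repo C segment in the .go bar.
≈ 200

repo C top ≈ 200, bottom ≈ 0; segment ≈ 200.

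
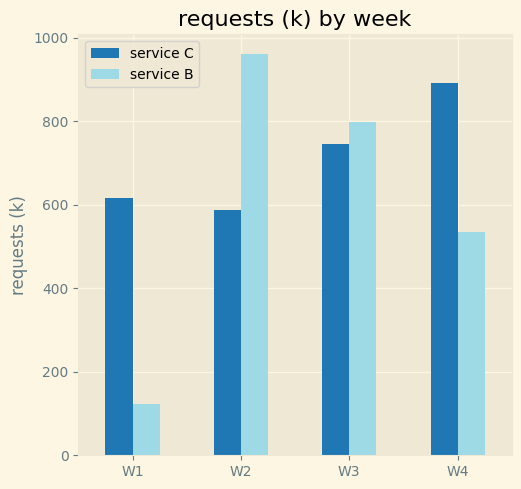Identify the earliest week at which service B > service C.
W1: service B ≈ 100 vs service C ≈ 600 (not yet); W2: service B ≈ 1000 vs service C ≈ 600 (first crossover).

W2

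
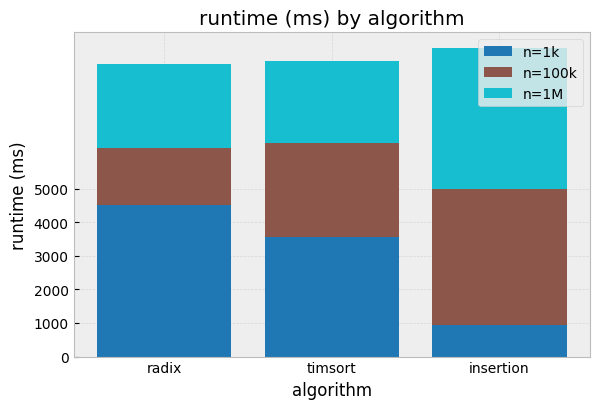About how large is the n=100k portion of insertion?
≈ 4000

n=100k top ≈ 5000, bottom ≈ 1000; segment ≈ 4000.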